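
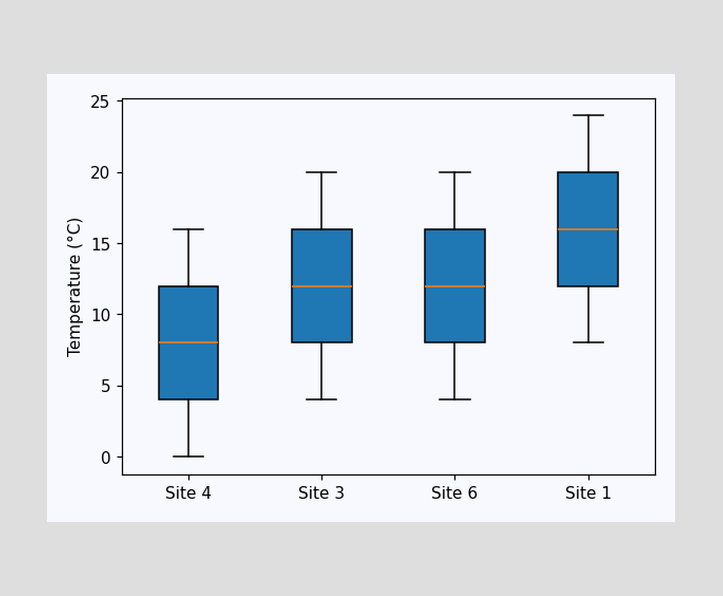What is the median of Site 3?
12°C

The median line in the Site 3 box sits at 12°C.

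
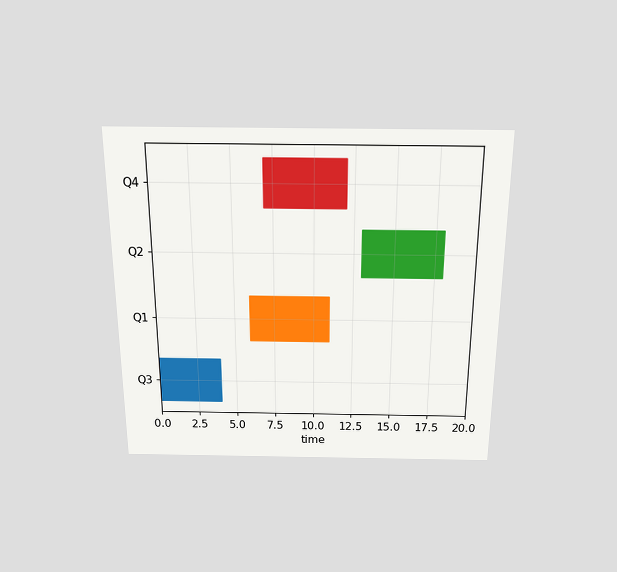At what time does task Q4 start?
7

The chart is viewed slightly from above. The Q4 bar begins at t=7.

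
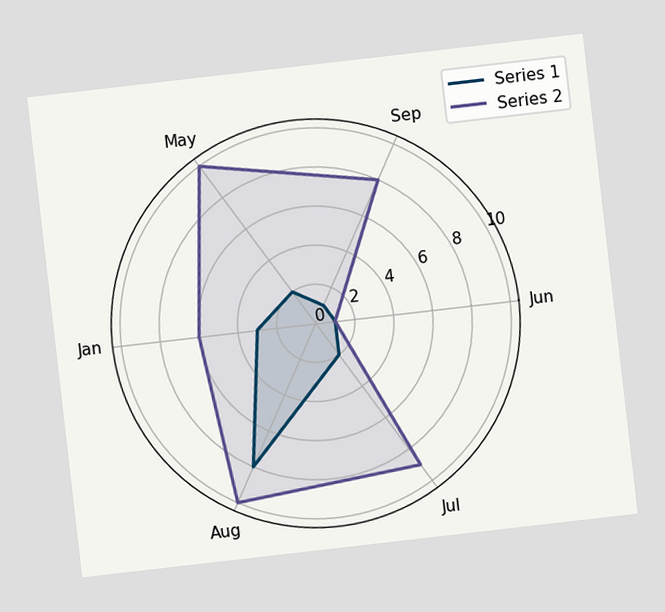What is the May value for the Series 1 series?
2

The chart is tilted about 7° counter-clockwise. On the May axis, Series 1 reaches 2.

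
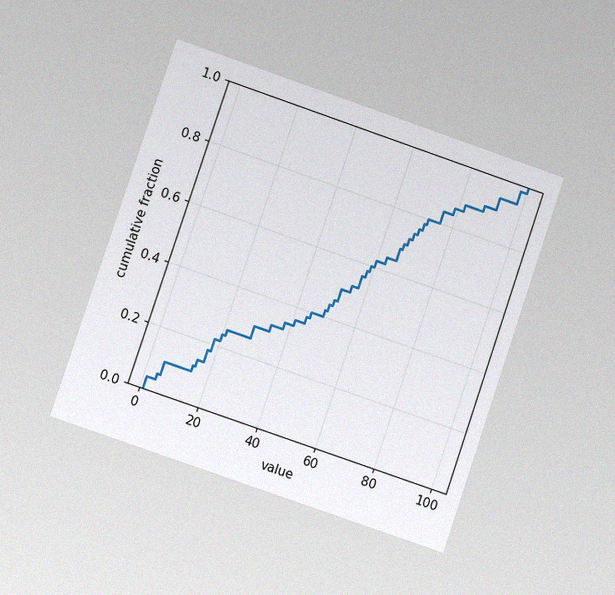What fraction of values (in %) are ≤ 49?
The chart is tilted about 19° clockwise and viewed at a slight angle, with some photo noise. At x=49 the ECDF step is at 42%.

42%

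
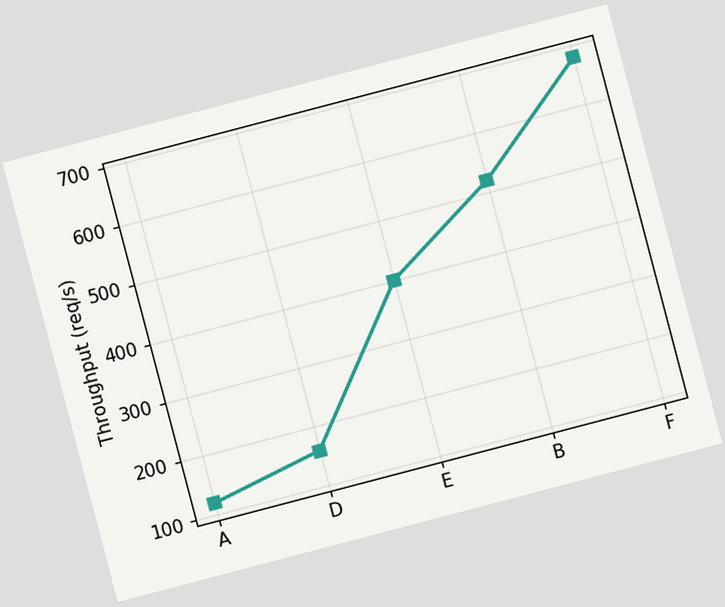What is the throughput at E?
400req/s

The chart is tilted about 15° counter-clockwise. At E, the line is at 400req/s.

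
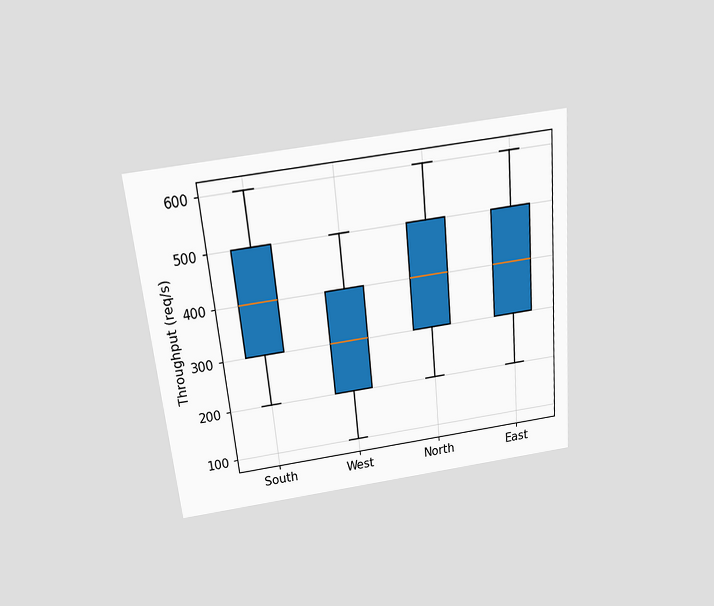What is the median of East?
400req/s

The chart is tilted about 6° counter-clockwise and viewed slightly from above. The median line in the East box sits at 400req/s.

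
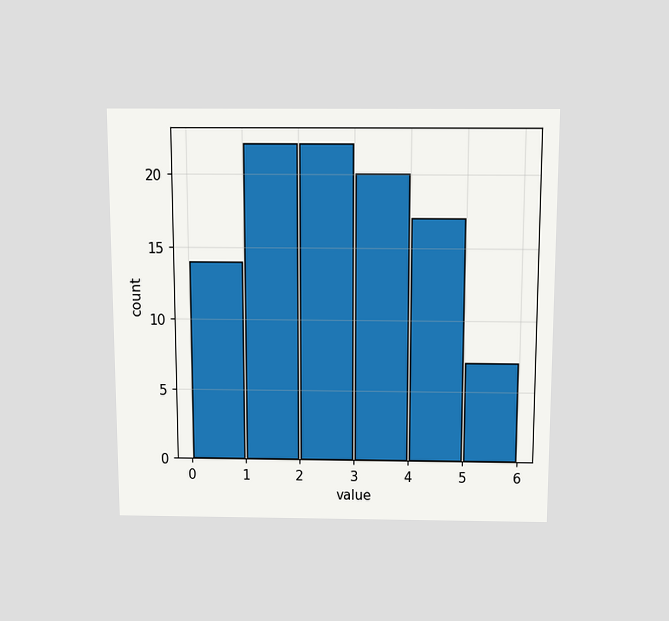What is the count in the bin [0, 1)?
The chart is viewed slightly from above. The [0, 1) bin has height 14.

14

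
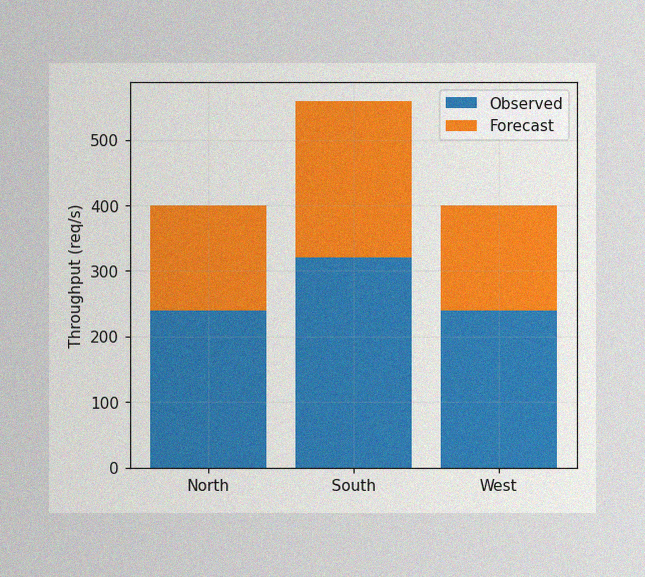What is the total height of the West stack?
The image has some photo noise and uneven lighting. The West stack's top reaches 400req/s on the y-axis.

400req/s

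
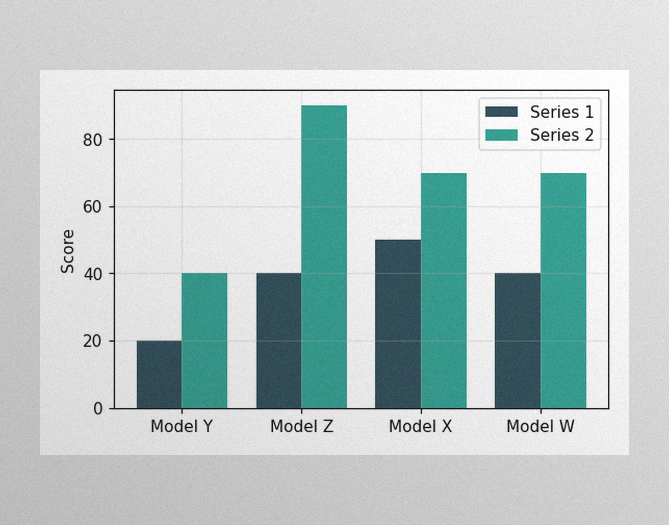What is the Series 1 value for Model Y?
20

The image has some photo noise and uneven lighting. The Series 1 bar at Model Y reaches 20 on the y-axis.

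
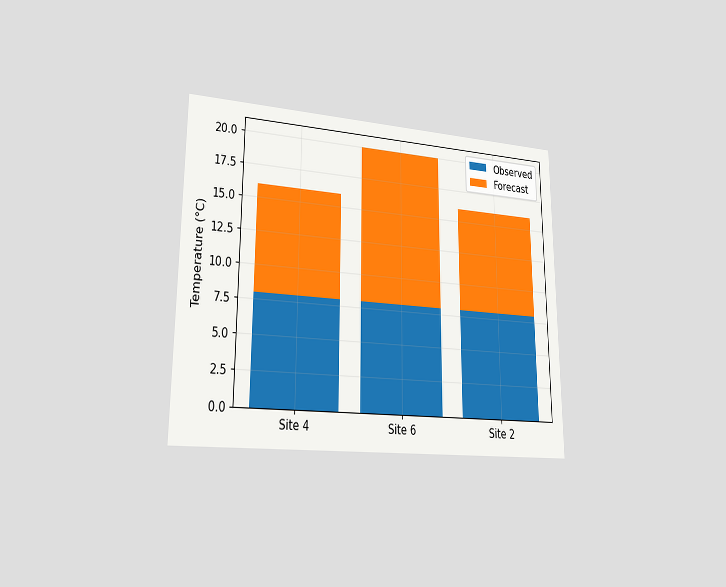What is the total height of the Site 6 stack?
The chart is viewed slightly from the left. The Site 6 stack's top reaches 20°C on the y-axis.

20°C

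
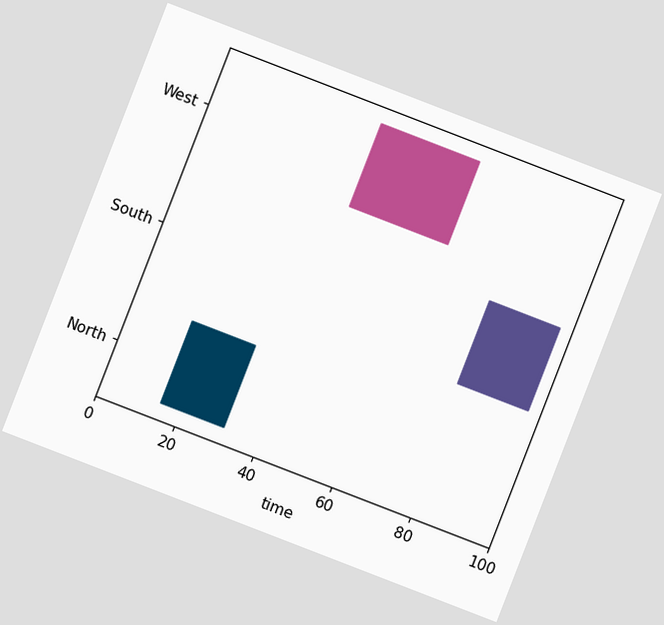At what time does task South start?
The chart is tilted about 21° clockwise. The South bar begins at t=79.

79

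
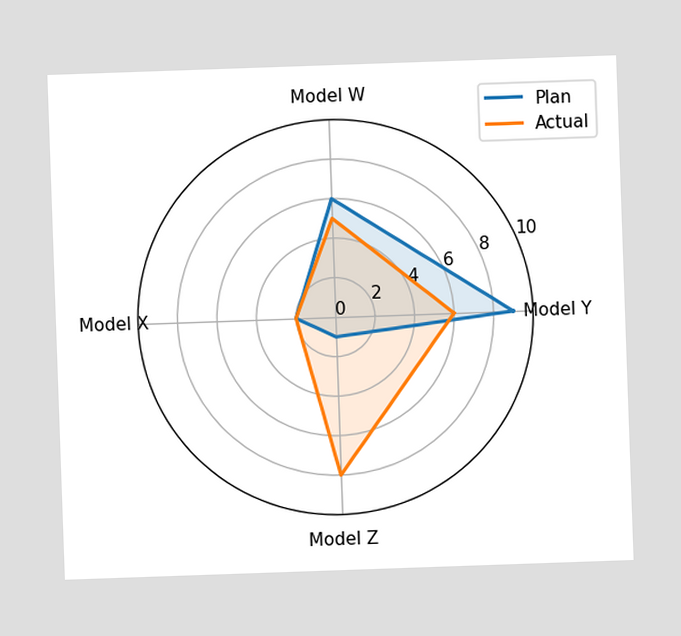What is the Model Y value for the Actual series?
On the Model Y axis, Actual reaches 6.

6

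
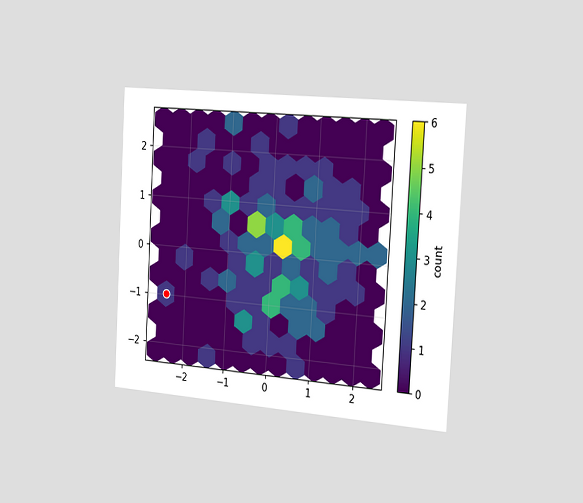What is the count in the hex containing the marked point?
The chart is tilted about 3° clockwise and viewed slightly from the right. The marked hex reads 1 on the colorbar.

1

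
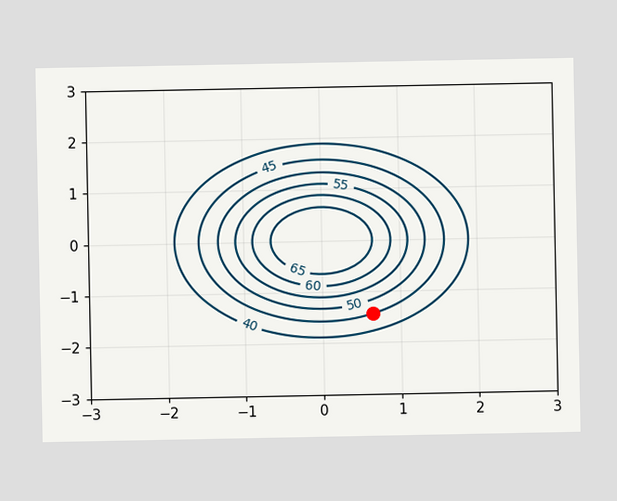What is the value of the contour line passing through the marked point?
The marked point sits on the contour labelled 45.

45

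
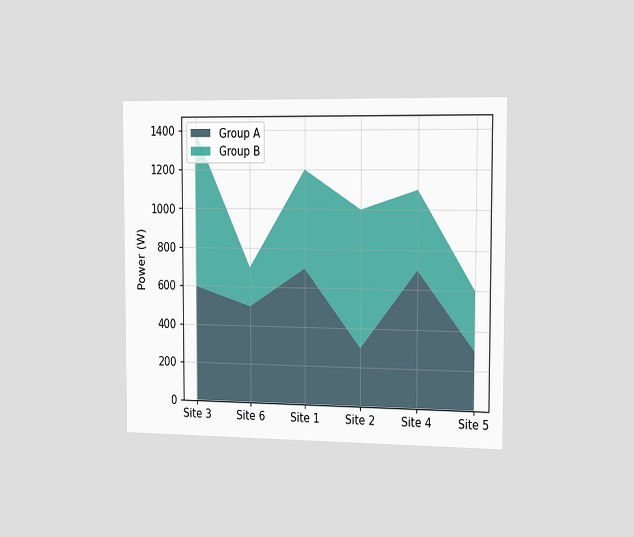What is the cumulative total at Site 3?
1400W

The chart is viewed slightly from the right. The stacked total at Site 3 reaches 1400W.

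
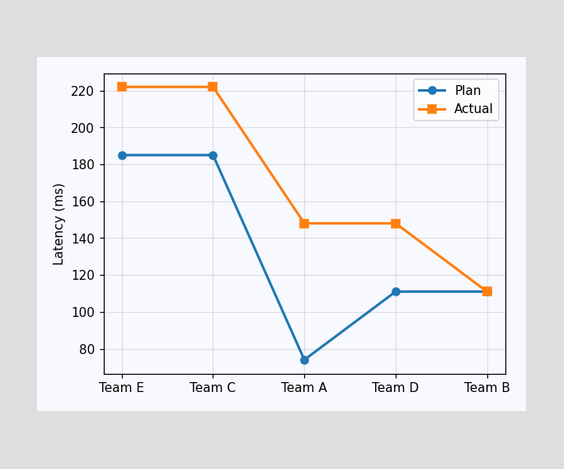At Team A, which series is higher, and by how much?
Actual, by 74ms

At Team A, Actual sits above the other line by 74ms.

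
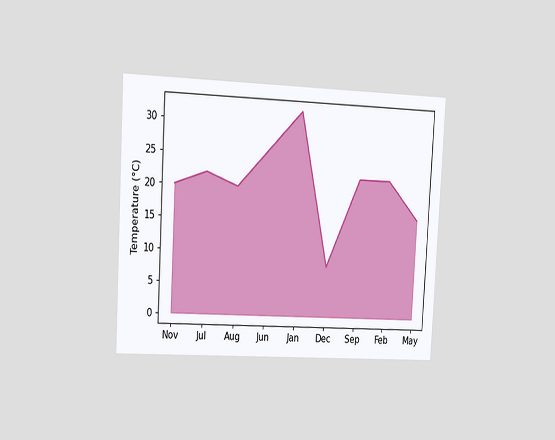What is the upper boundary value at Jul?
The chart is tilted about 3° clockwise and viewed slightly from the left. At Jul the upper boundary is at 22°C.

22°C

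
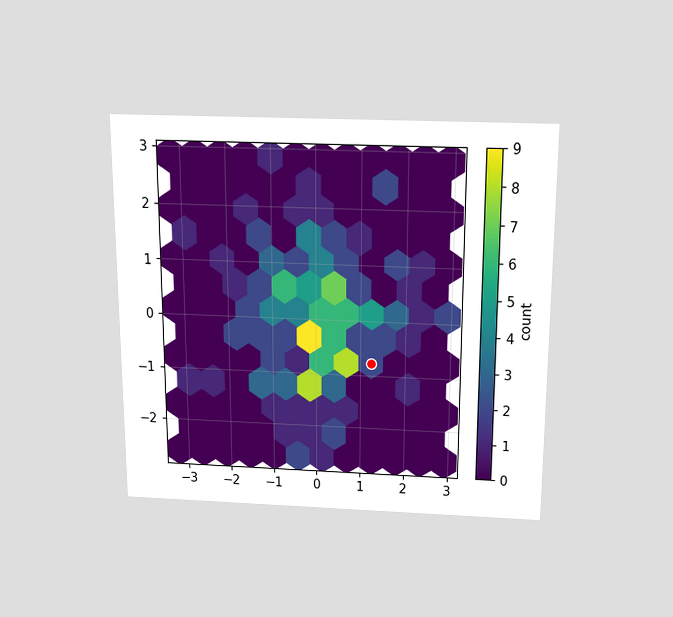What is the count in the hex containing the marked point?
2

The chart is viewed slightly from above. The marked hex reads 2 on the colorbar.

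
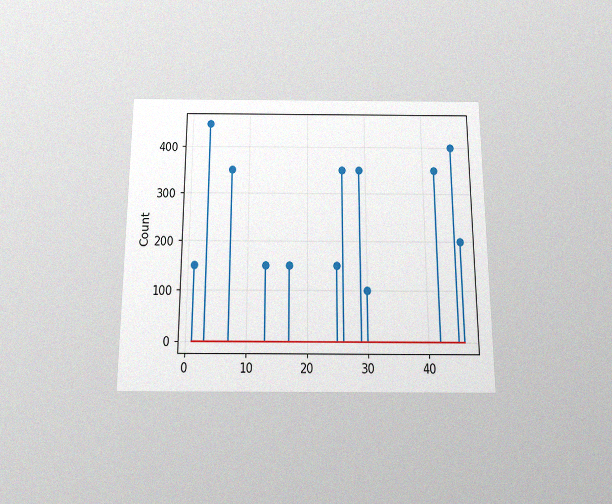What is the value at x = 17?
The chart is viewed slightly from below, with some photo noise. The stem at x=17 reaches 150.

150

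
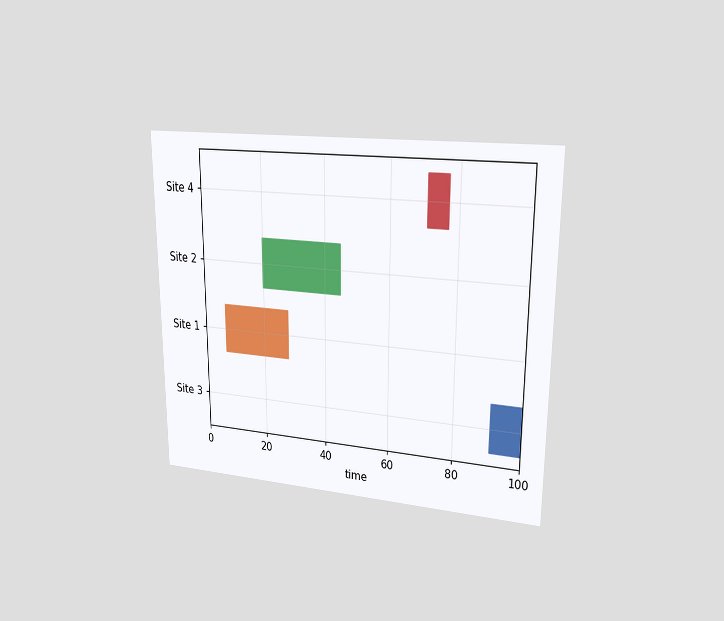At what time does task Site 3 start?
The chart is viewed at a slight angle. The Site 3 bar begins at t=91.

91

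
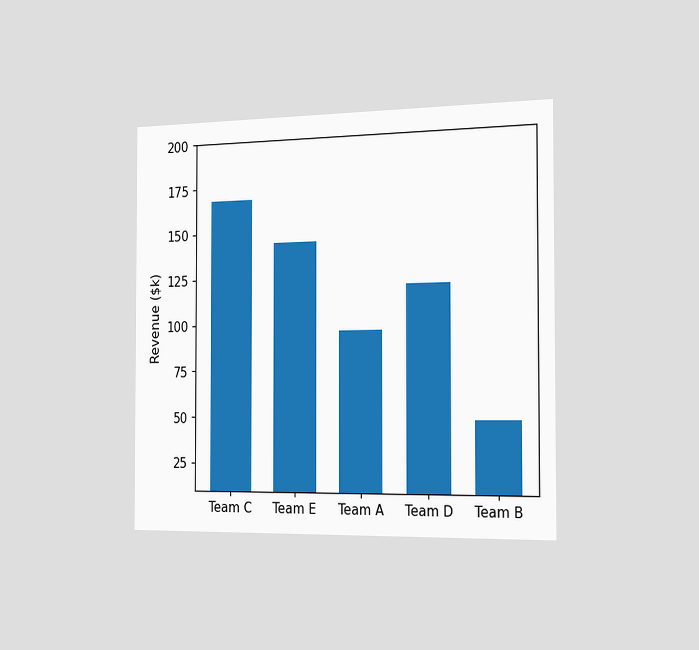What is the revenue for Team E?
The chart is viewed slightly from the right. Reading along the chart's y-axis, the Team E bar reaches $144k.

$144k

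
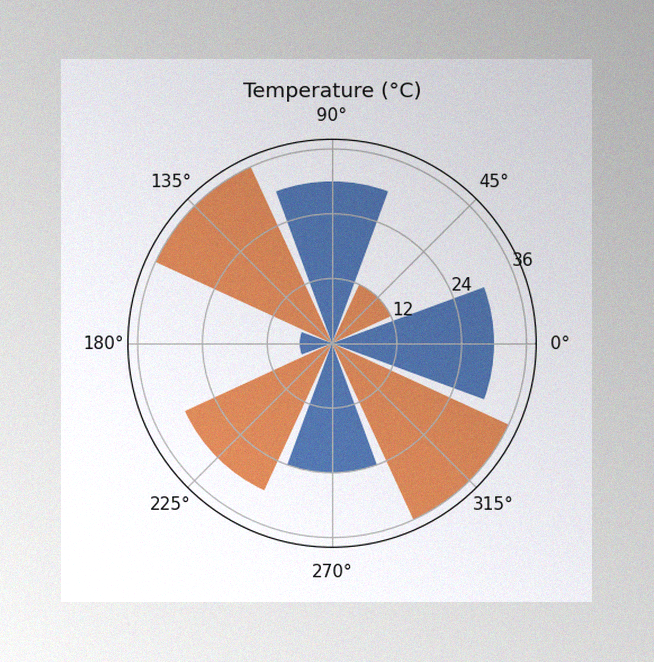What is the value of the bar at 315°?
The image has some photo noise and uneven lighting. The bar at 315° reaches 36°C on the radial axis.

36°C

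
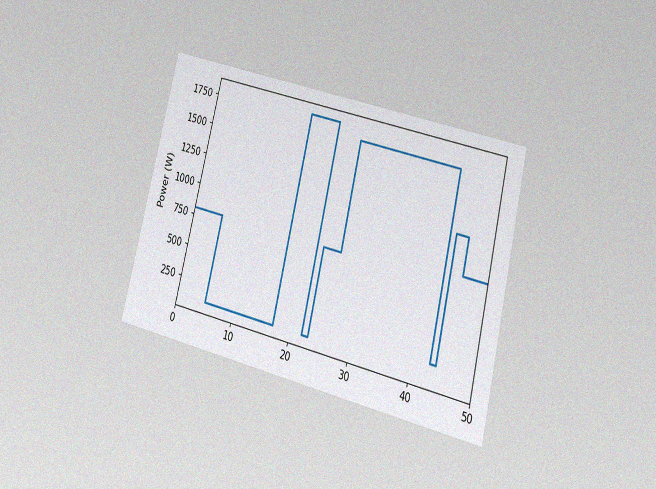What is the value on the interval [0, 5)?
800W

The chart is tilted about 14° clockwise and viewed at a slight angle, with some photo noise. On [0, 5) the step sits at 800W.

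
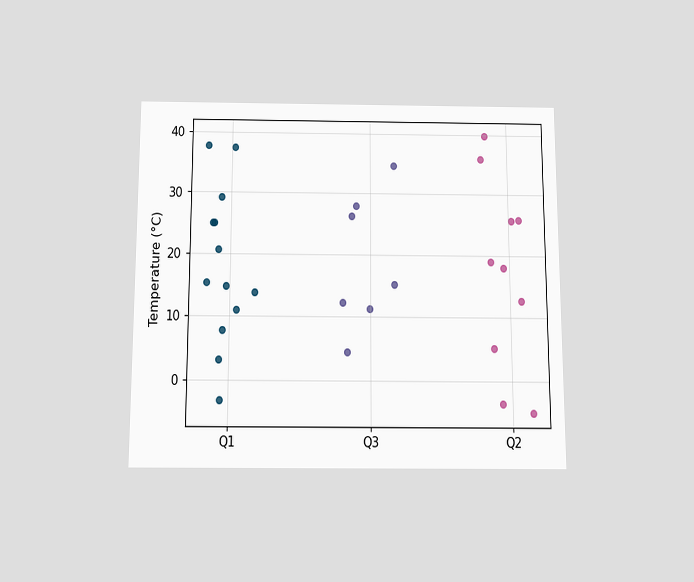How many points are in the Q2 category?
The chart is viewed slightly from below. Counting the markers in the Q2 column gives 10.

10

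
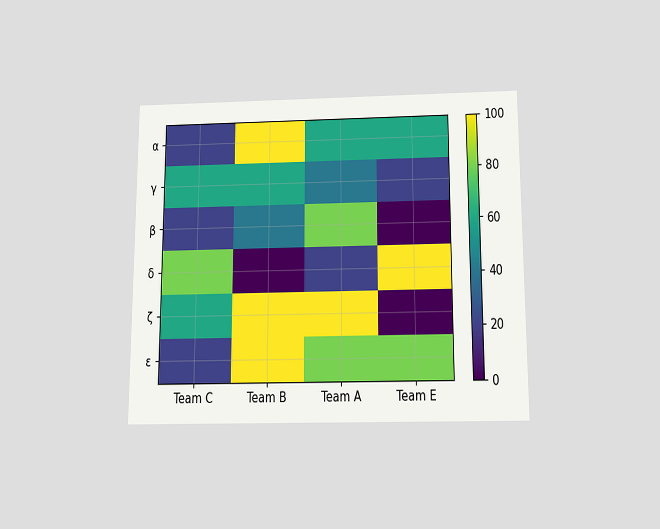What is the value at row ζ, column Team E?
The chart is viewed slightly from below. Matching cell (ζ, Team E) against the colorbar gives 0.

0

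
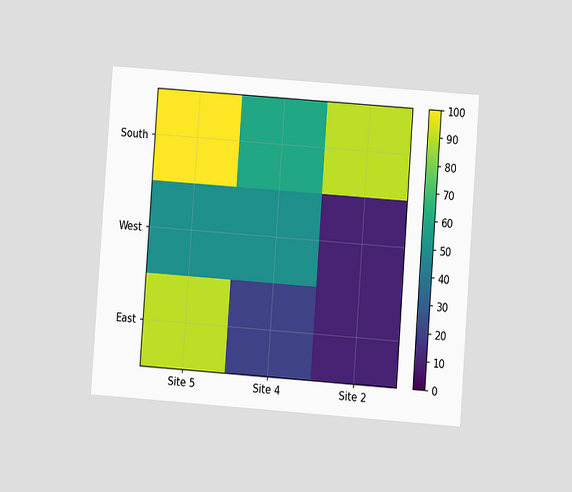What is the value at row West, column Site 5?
The chart is tilted about 4° clockwise and viewed at a slight angle. Matching cell (West, Site 5) against the colorbar gives 50.

50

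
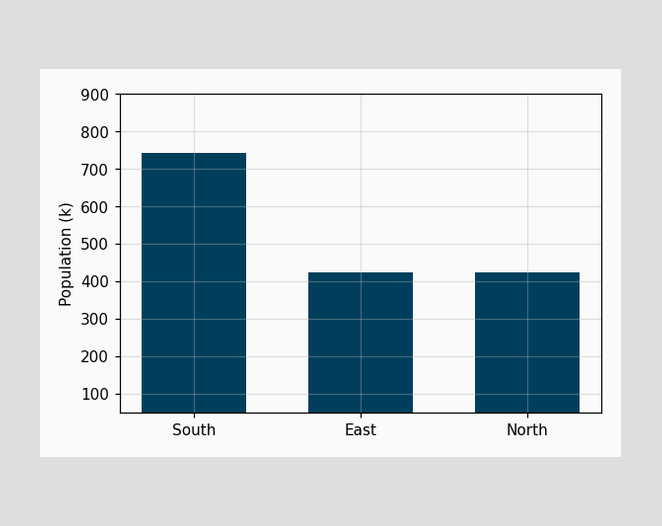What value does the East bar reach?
424k

Reading along the chart's y-axis, the East bar reaches 424k.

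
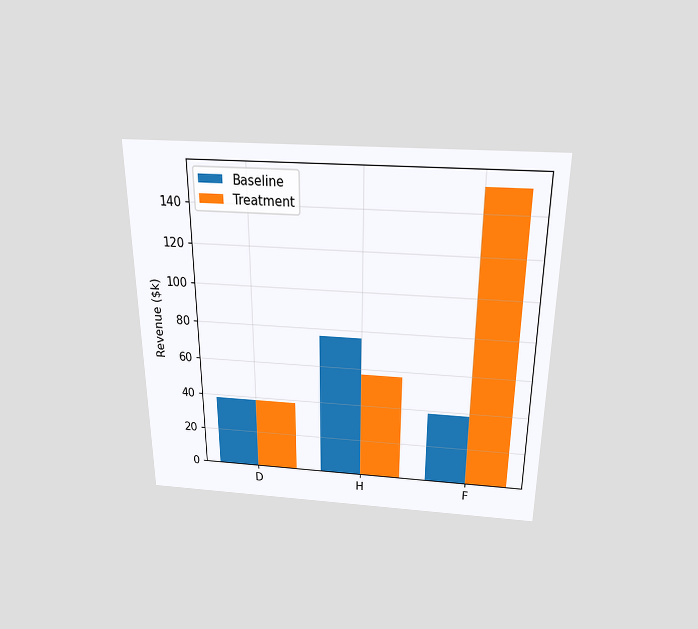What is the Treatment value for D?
The chart is viewed slightly from above. The Treatment bar at D reaches $38k on the y-axis.

$38k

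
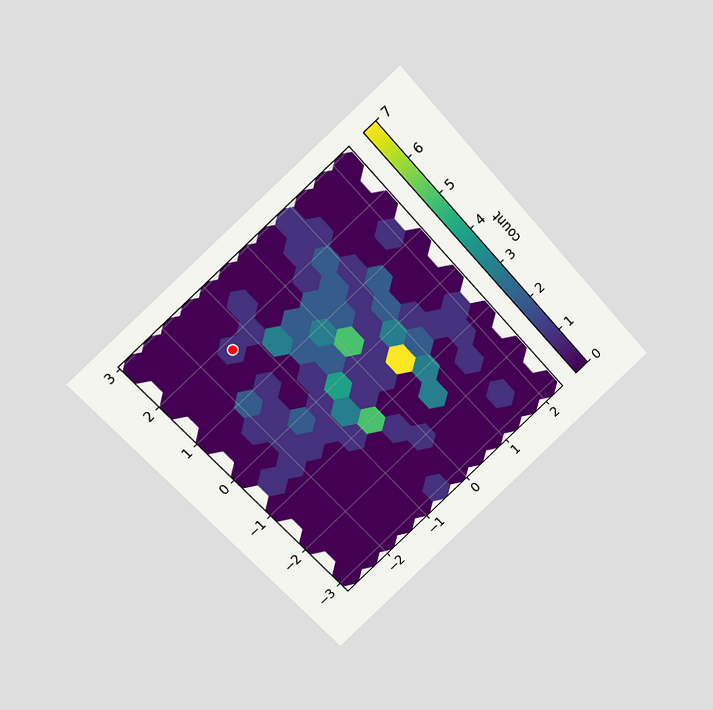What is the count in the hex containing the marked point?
The chart is tilted about 42° counter-clockwise and viewed at a slight angle. The marked hex reads 1 on the colorbar.

1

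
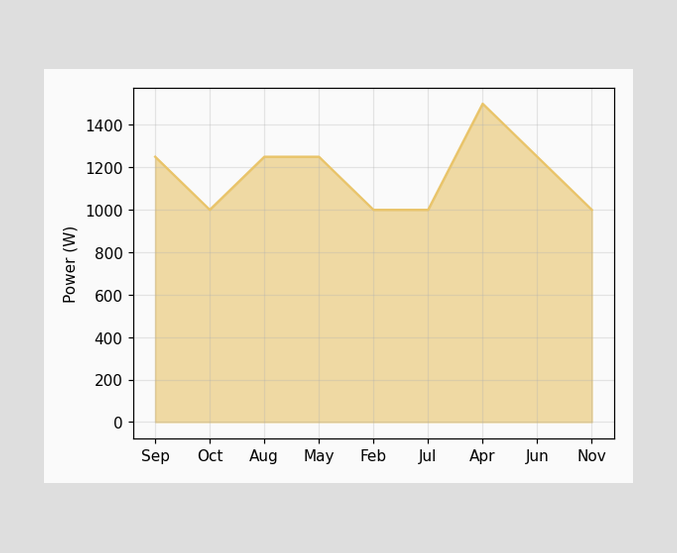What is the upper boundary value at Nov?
1000W

At Nov the upper boundary is at 1000W.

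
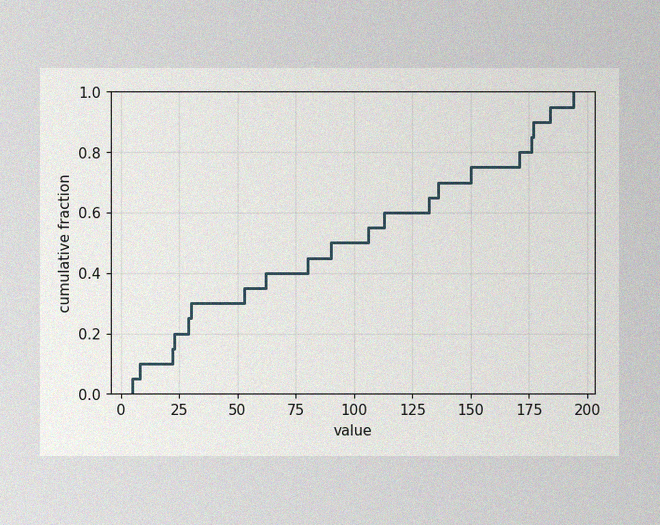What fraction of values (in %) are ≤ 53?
The image has some photo noise and uneven lighting. At x=53 the ECDF step is at 35%.

35%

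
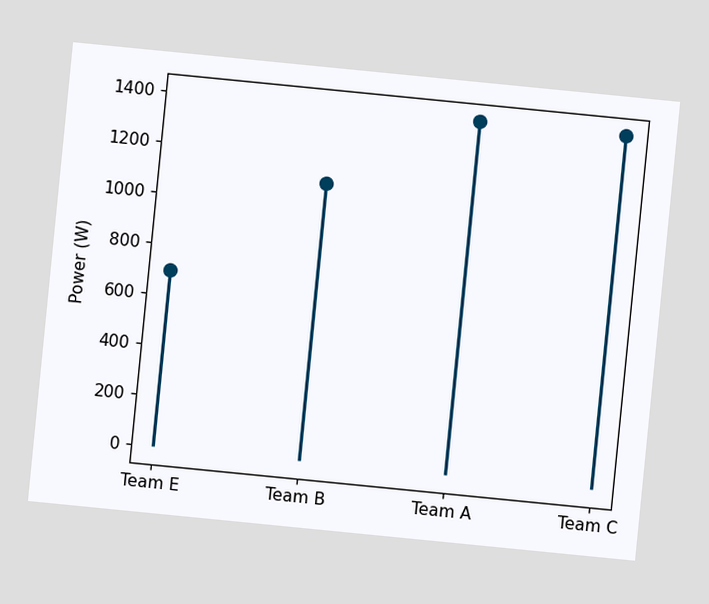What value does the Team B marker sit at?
The chart is tilted about 6° clockwise. The Team B marker sits at 1100W.

1100W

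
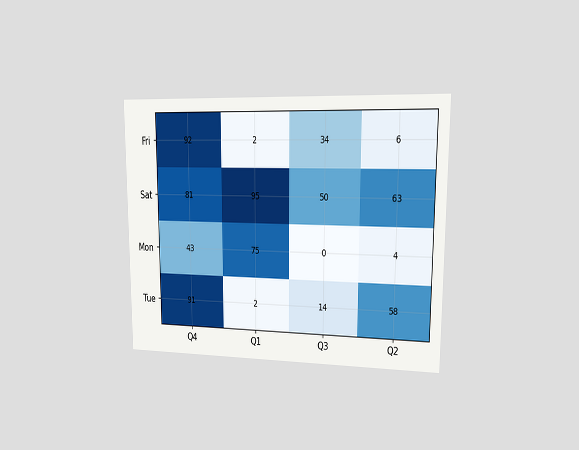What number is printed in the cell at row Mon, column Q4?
43

The chart is viewed at a slight angle. The (Mon, Q4) cell reads 43.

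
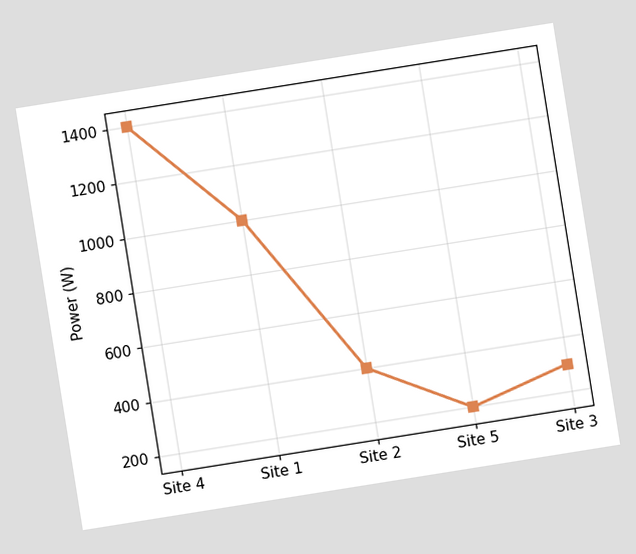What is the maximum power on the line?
The chart is tilted about 9° counter-clockwise. The highest point is at Site 4, and reading across to the y-axis gives 1400W.

1400W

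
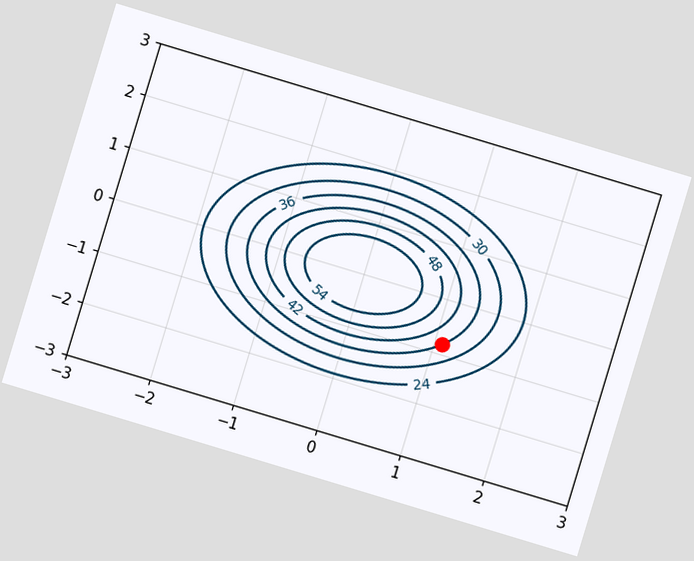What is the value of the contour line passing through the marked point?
36

The chart is tilted about 17° clockwise. The marked point sits on the contour labelled 36.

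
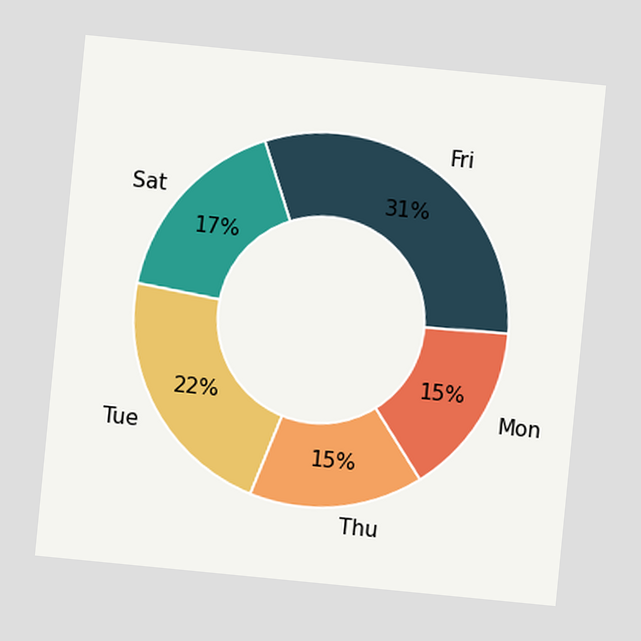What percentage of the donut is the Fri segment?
The chart is tilted about 6° clockwise. The Fri segment takes up 31% of the ring.

31%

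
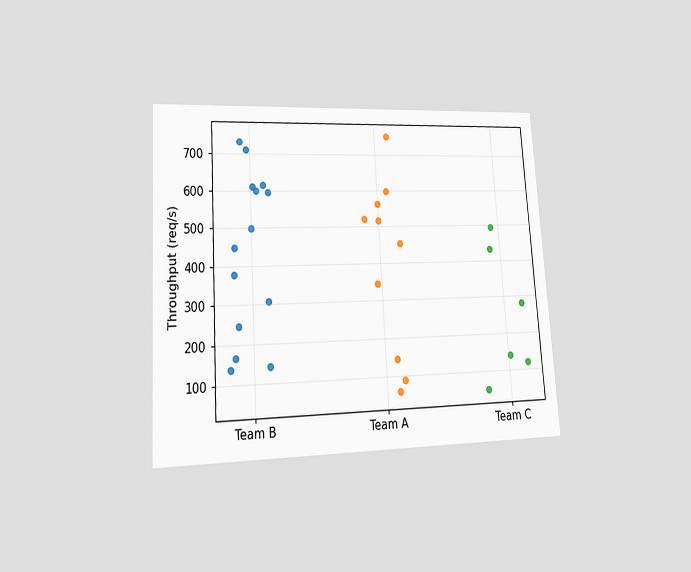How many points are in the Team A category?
10

The chart is tilted about 3° counter-clockwise and viewed at a slight angle. Counting the markers in the Team A column gives 10.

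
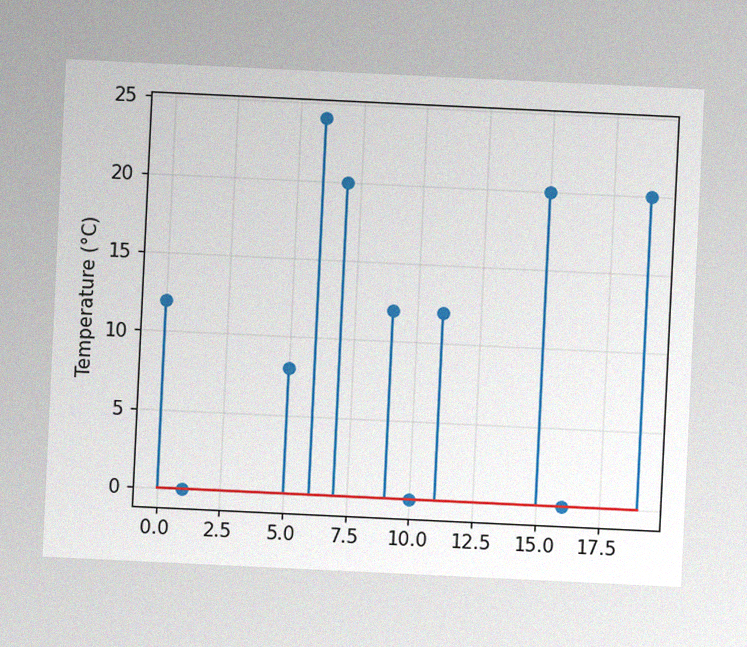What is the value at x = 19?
20°C

The chart is tilted about 3° clockwise, with some photo noise. The stem at x=19 reaches 20°C.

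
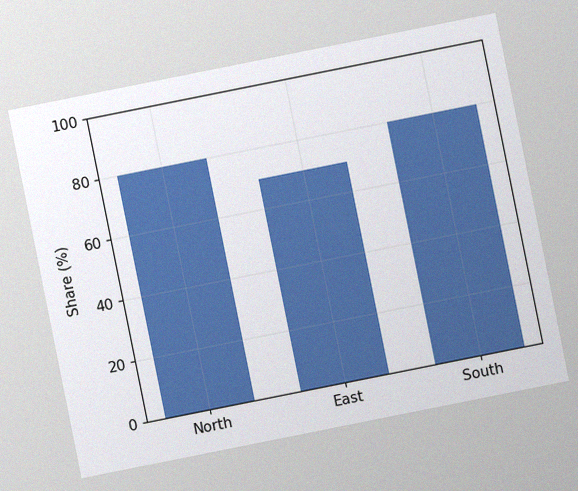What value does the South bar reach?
80%

The chart is tilted about 11° counter-clockwise, with some photo noise. Reading along the chart's y-axis, the South bar reaches 80%.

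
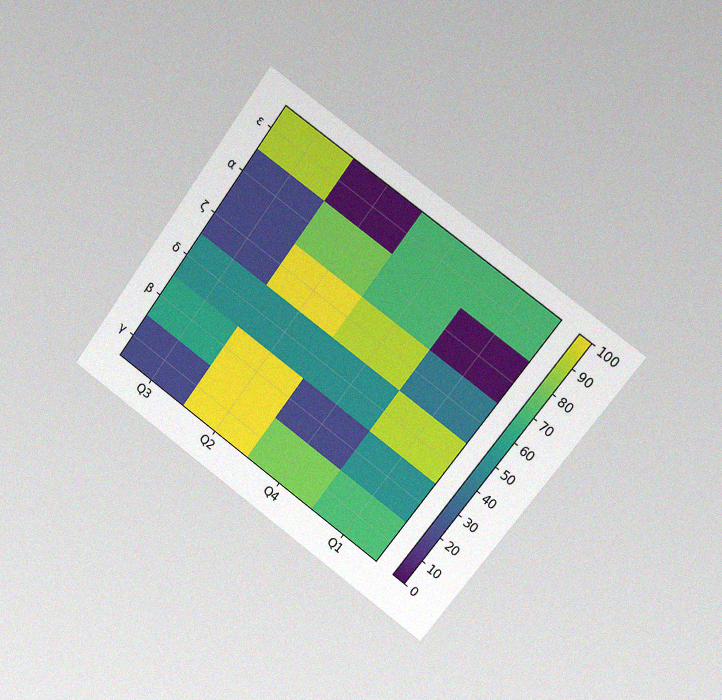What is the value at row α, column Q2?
The chart is tilted about 36° clockwise and viewed at a slight angle, with some photo noise. Matching cell (α, Q2) against the colorbar gives 80.

80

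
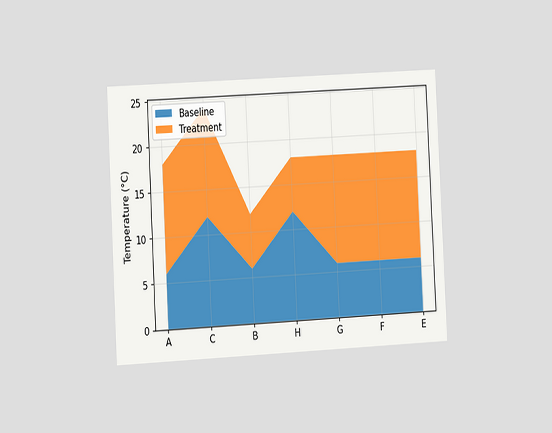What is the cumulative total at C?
24°C

The chart is tilted about 3° counter-clockwise and viewed at a slight angle. The stacked total at C reaches 24°C.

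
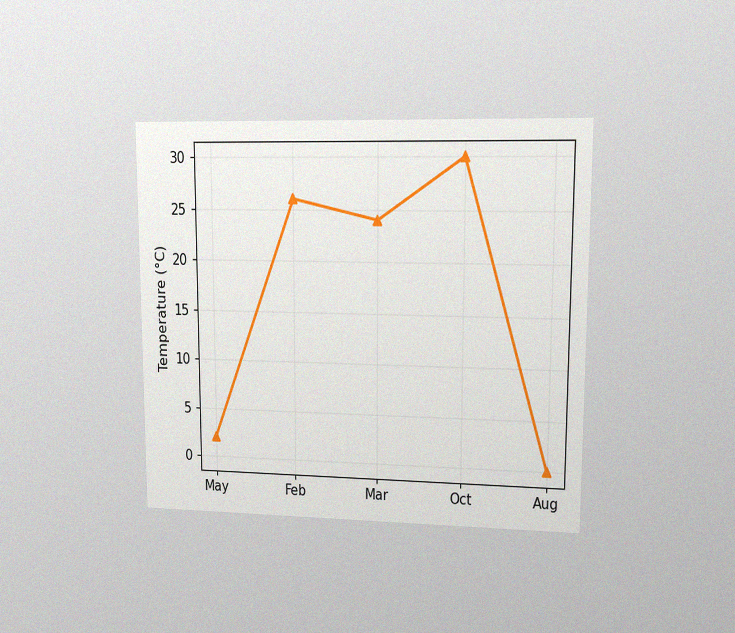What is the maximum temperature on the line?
The chart is viewed at a slight angle, with some photo noise. The highest point is at Oct, and reading across to the y-axis gives 30°C.

30°C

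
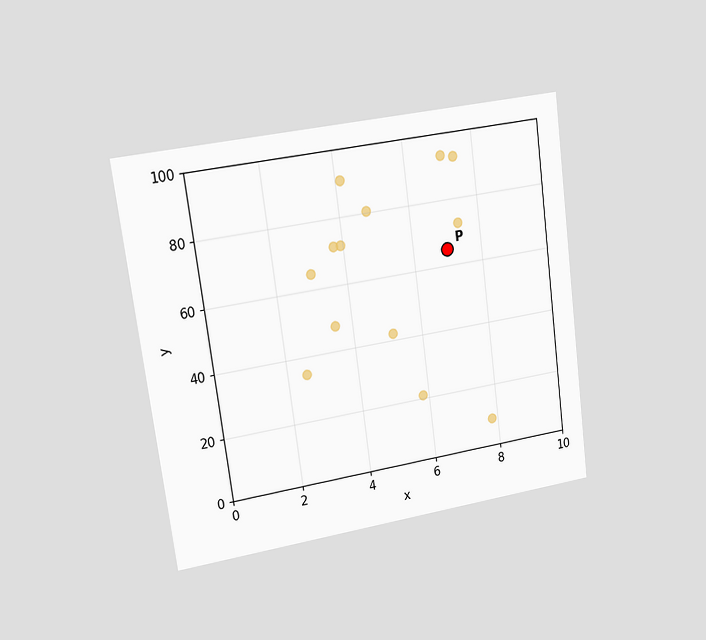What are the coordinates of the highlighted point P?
The chart is tilted about 8° counter-clockwise and viewed at a slight angle. Following the gridlines from P to each axis, P sits at (7, 65).

(7, 65)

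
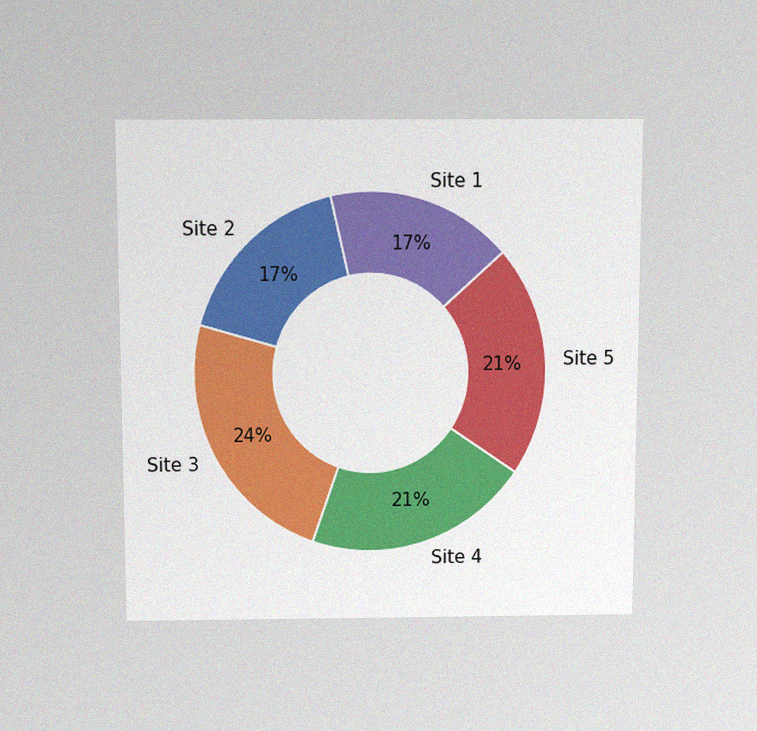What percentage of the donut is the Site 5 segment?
The chart is viewed slightly from above, with some photo noise. The Site 5 segment takes up 21% of the ring.

21%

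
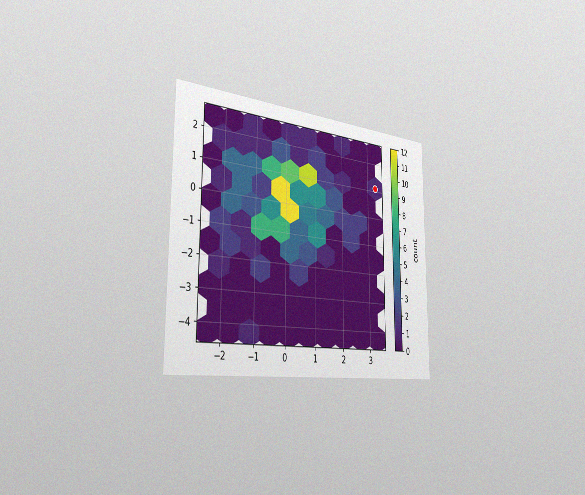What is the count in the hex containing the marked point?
The chart is viewed slightly from the left, with some photo noise. The marked hex reads 1 on the colorbar.

1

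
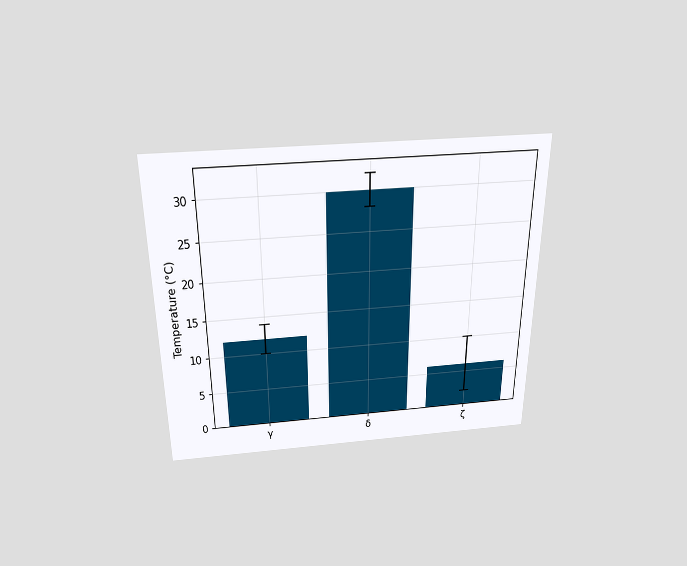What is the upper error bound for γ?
The chart is viewed slightly from above. The γ bar's upper whisker reaches 14°C.

14°C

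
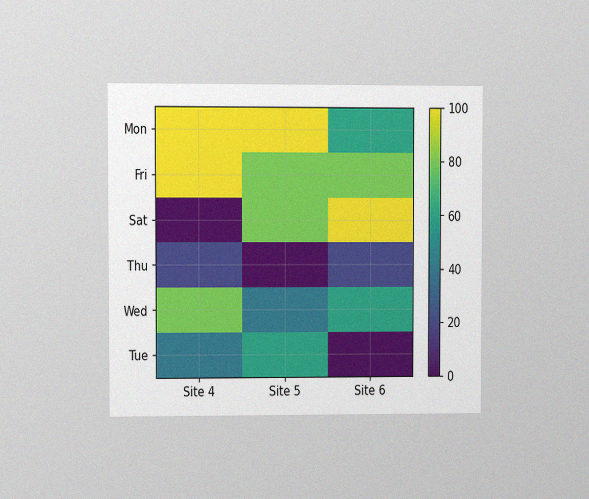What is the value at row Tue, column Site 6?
0

The chart is viewed at a slight angle, with some photo noise. Matching cell (Tue, Site 6) against the colorbar gives 0.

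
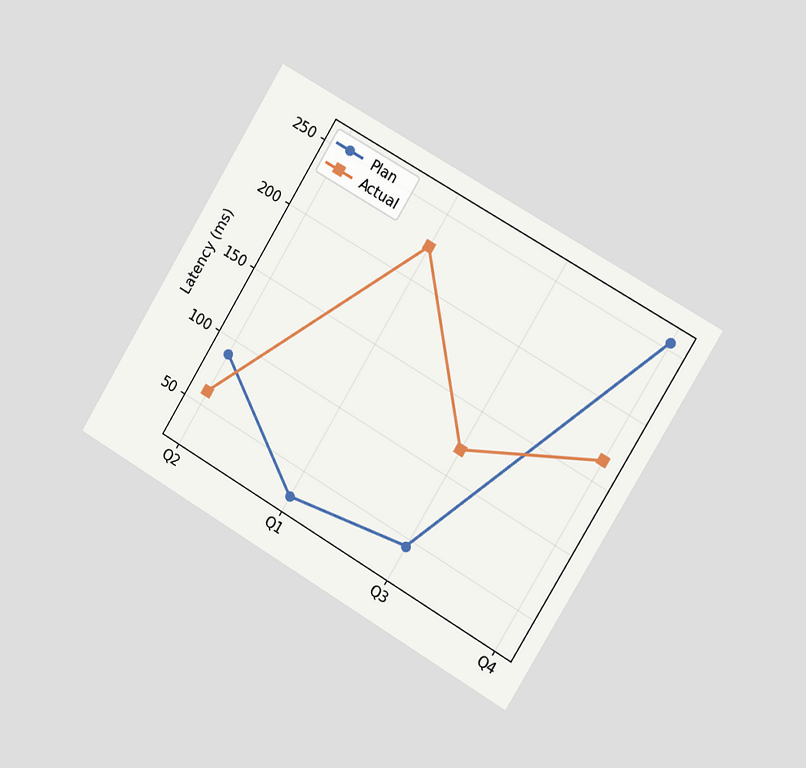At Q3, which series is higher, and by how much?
Actual, by 75ms

The chart is tilted about 31° clockwise and viewed slightly from the right. At Q3, Actual sits above the other line by 75ms.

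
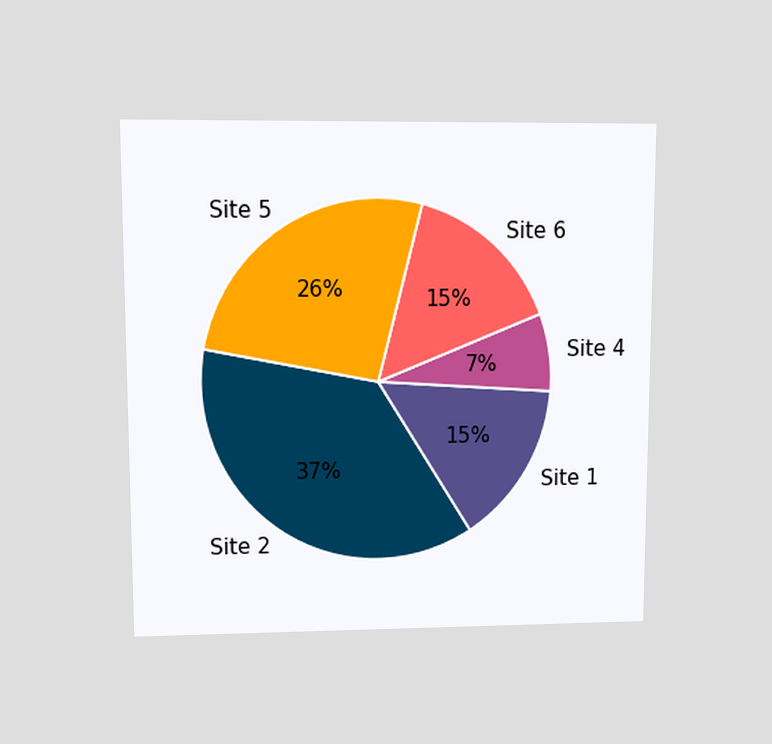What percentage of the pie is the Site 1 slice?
15%

The chart is viewed at a slight angle. The Site 1 slice takes up 15% of the pie.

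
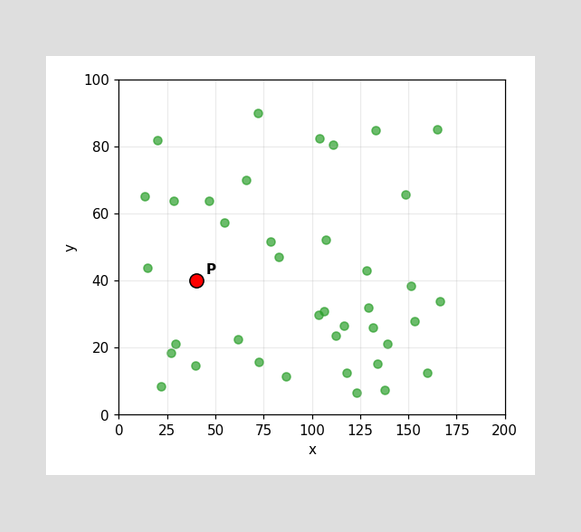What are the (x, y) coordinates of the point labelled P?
Following the gridlines from P to each axis, P sits at (40, 40).

(40, 40)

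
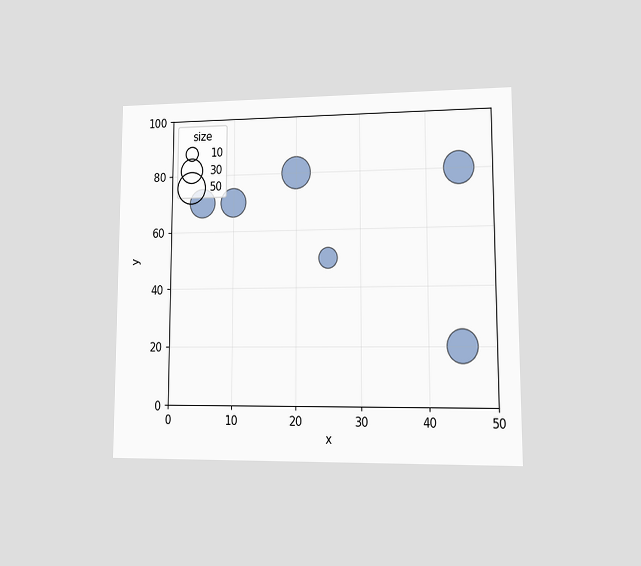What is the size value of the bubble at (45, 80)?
The chart is viewed at a slight angle. Matching the bubble at (45, 80) against the size legend gives 50.

50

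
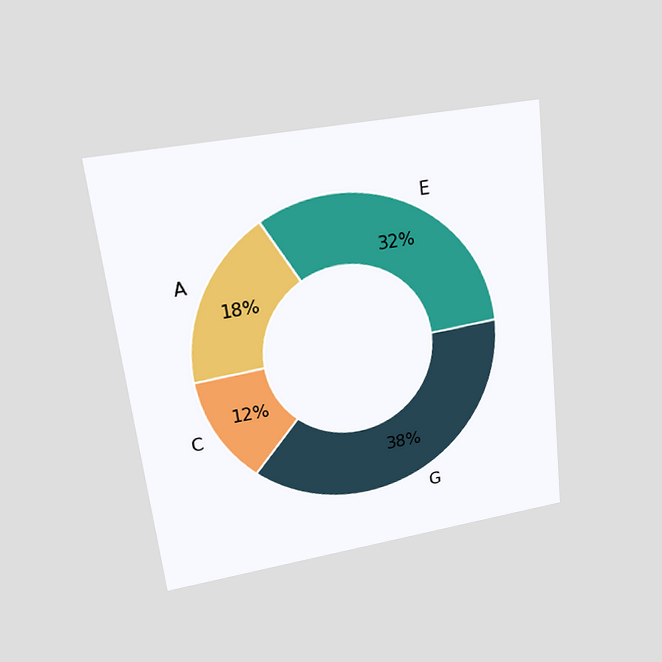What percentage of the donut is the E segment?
The chart is tilted about 7° counter-clockwise and viewed at a slight angle. The E segment takes up 32% of the ring.

32%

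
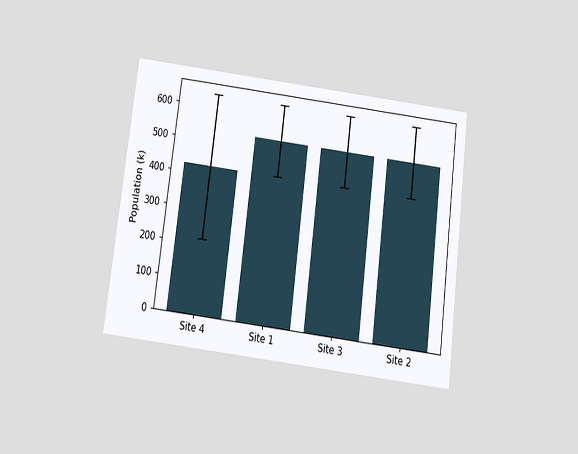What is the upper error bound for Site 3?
636k

The chart is tilted about 7° clockwise and viewed slightly from below. The Site 3 bar's upper whisker reaches 636k.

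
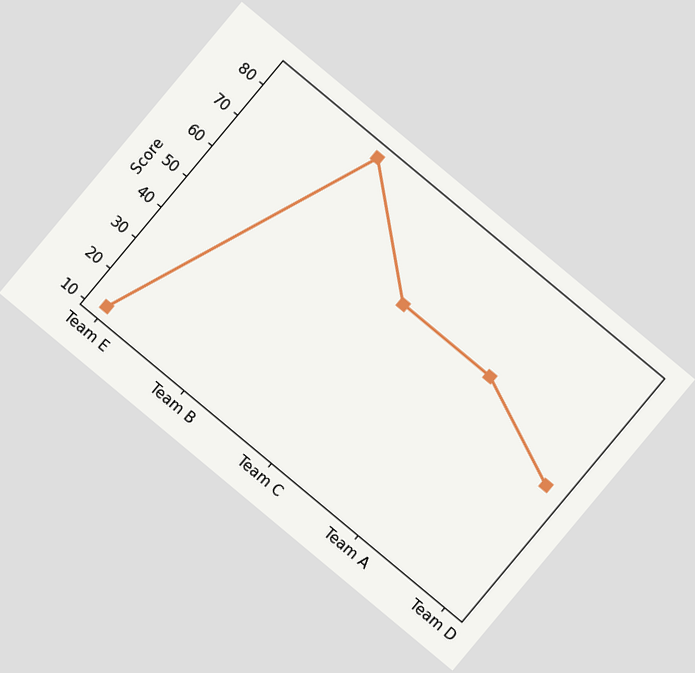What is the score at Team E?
The chart is tilted about 40° clockwise. At Team E, the line is at 12.

12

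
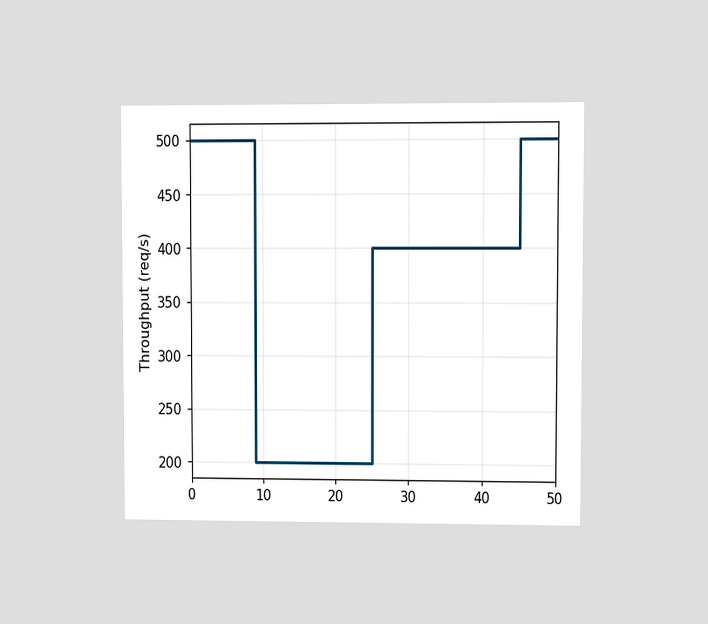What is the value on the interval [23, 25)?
The chart is viewed at a slight angle. On [23, 25) the step sits at 200req/s.

200req/s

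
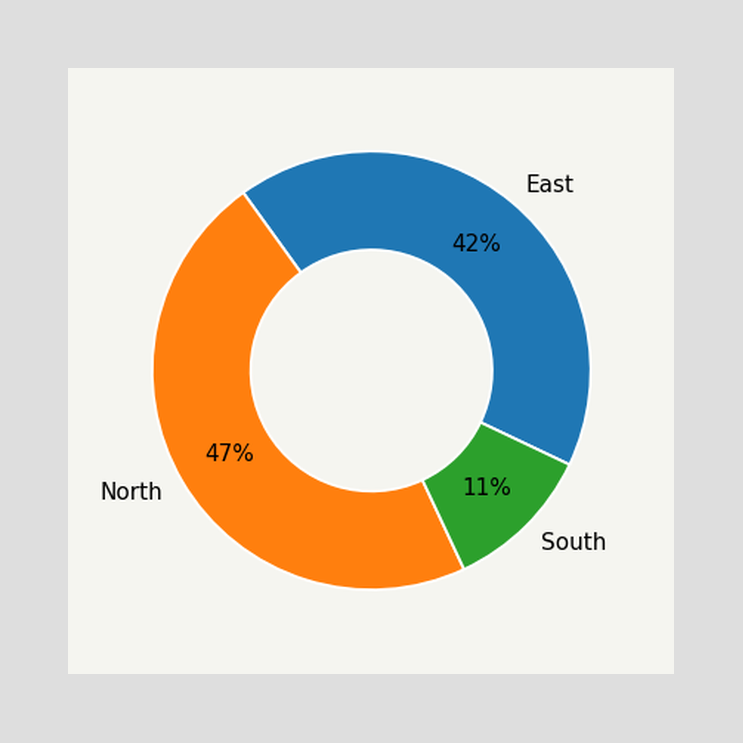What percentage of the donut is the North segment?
47%

The North segment takes up 47% of the ring.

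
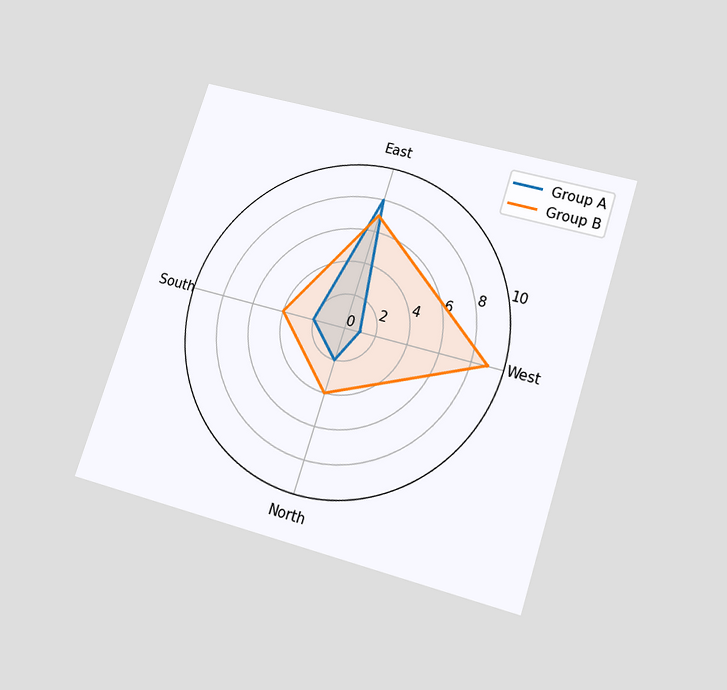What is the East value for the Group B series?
The chart is tilted about 18° clockwise and viewed slightly from below. On the East axis, Group B reaches 7.

7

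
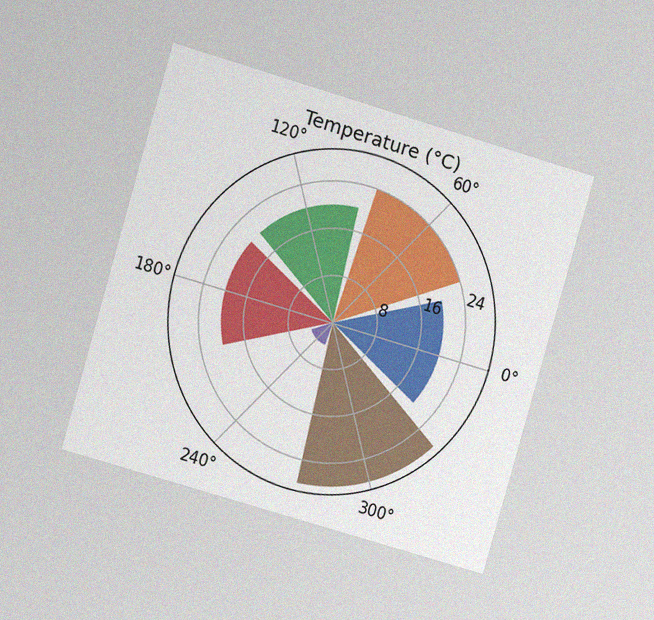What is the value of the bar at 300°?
The chart is tilted about 16° clockwise and viewed at a slight angle, with some photo noise. The bar at 300° reaches 28°C on the radial axis.

28°C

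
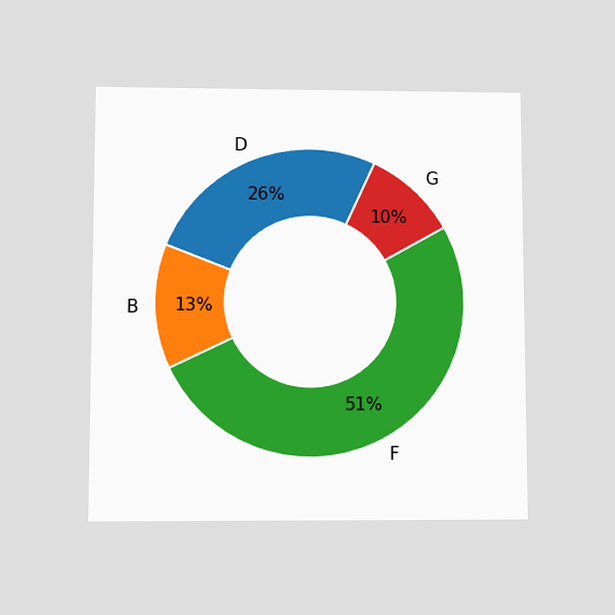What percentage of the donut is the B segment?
The chart is viewed slightly from below. The B segment takes up 13% of the ring.

13%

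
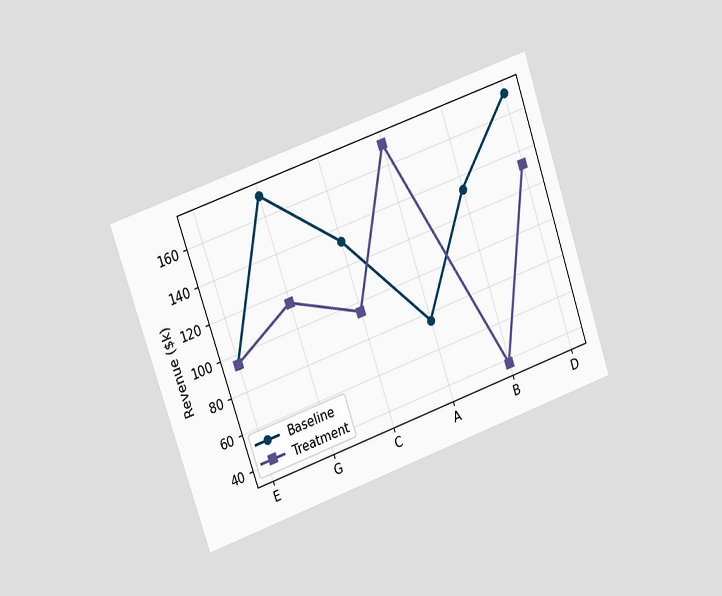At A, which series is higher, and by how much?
Treatment, by $95k

The chart is tilted about 19° counter-clockwise and viewed slightly from the left. At A, Treatment sits above the other line by $95k.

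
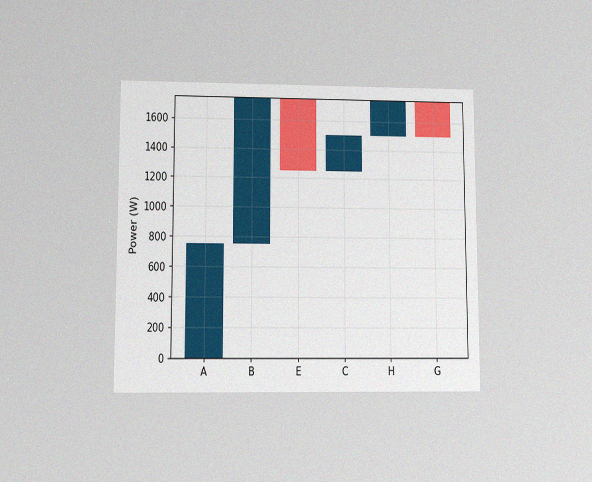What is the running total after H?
The chart is viewed at a slight angle, with some photo noise. After H the running total reaches 1750W.

1750W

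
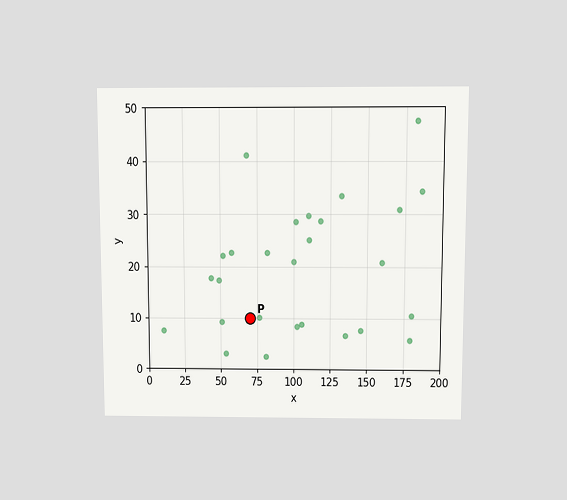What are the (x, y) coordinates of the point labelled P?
(70, 10)

The chart is viewed slightly from above. Following the gridlines from P to each axis, P sits at (70, 10).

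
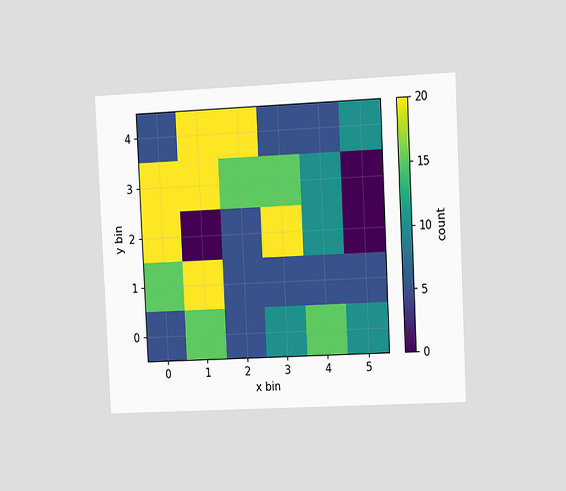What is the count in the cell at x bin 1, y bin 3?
The chart is tilted about 3° counter-clockwise and viewed slightly from the right. Matching the cell (1, 3) against the colorbar gives 20.

20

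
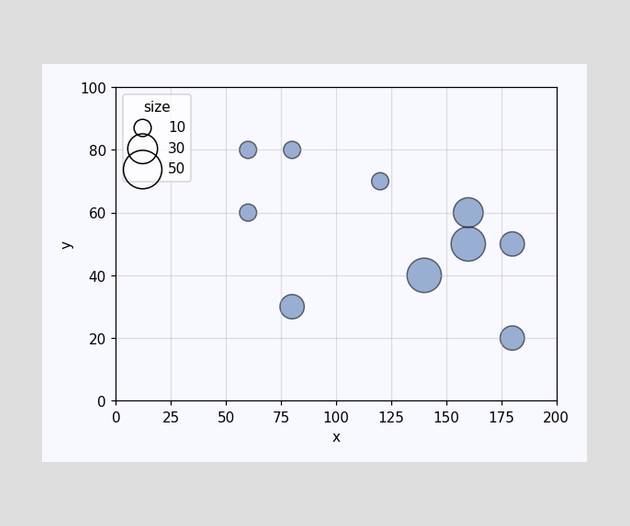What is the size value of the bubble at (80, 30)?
20

Matching the bubble at (80, 30) against the size legend gives 20.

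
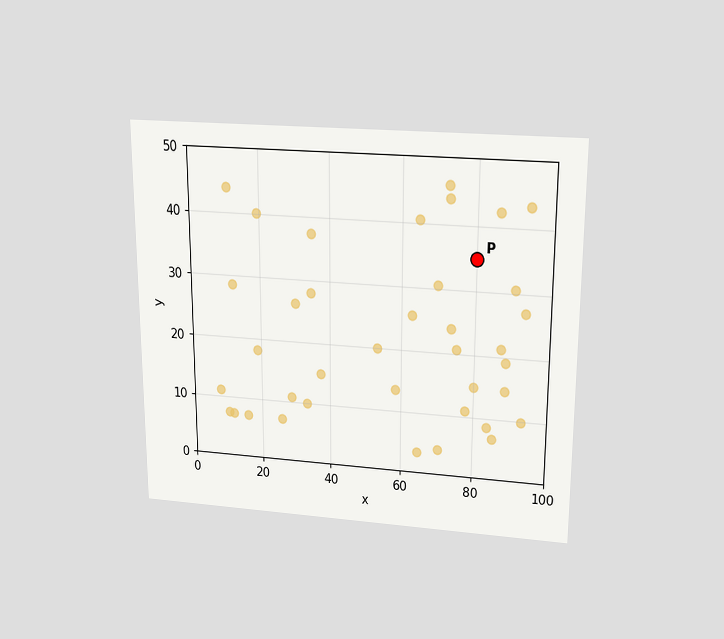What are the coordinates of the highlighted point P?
(80, 35)

The chart is viewed slightly from above. Following the gridlines from P to each axis, P sits at (80, 35).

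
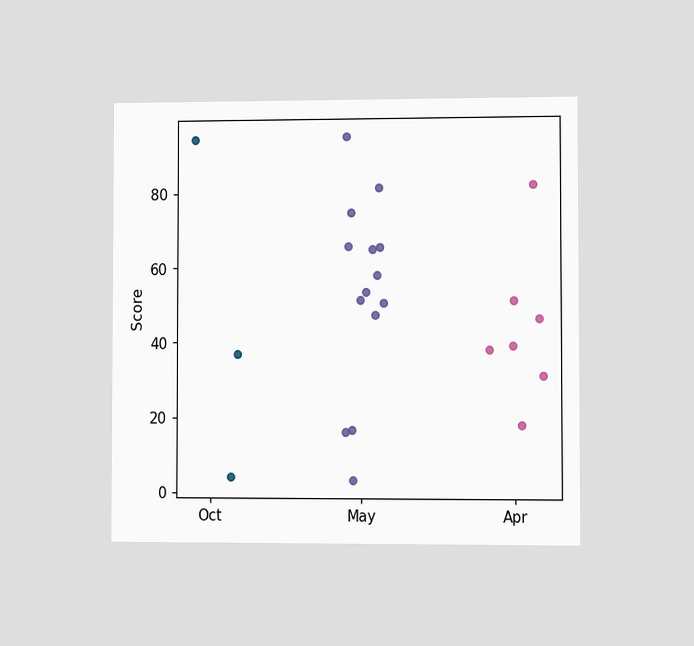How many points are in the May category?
The chart is viewed at a slight angle. Counting the markers in the May column gives 14.

14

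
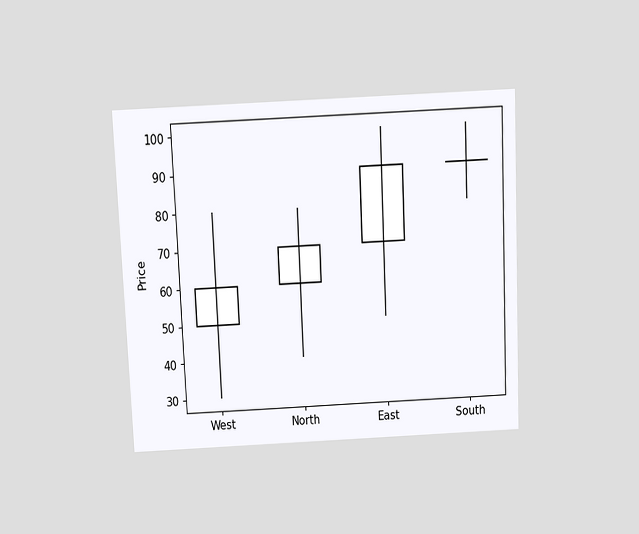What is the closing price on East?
90

The chart is tilted about 3° counter-clockwise and viewed slightly from above. The East candle closes at 90.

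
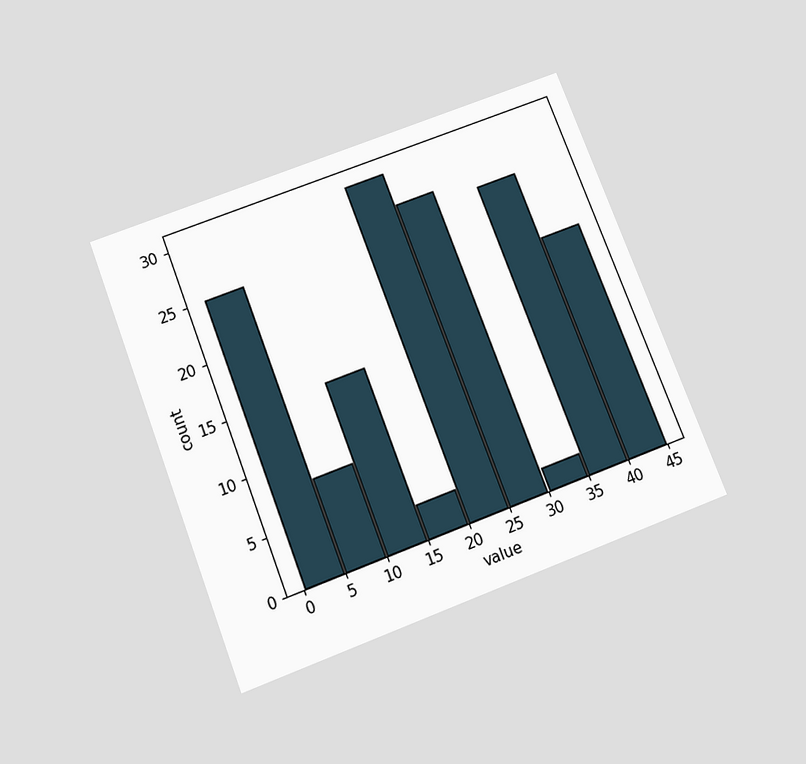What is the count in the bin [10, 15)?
15

The chart is tilted about 21° counter-clockwise and viewed slightly from below. The [10, 15) bin has height 15.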